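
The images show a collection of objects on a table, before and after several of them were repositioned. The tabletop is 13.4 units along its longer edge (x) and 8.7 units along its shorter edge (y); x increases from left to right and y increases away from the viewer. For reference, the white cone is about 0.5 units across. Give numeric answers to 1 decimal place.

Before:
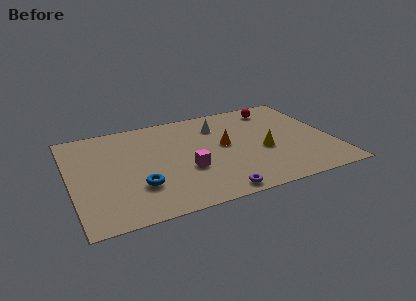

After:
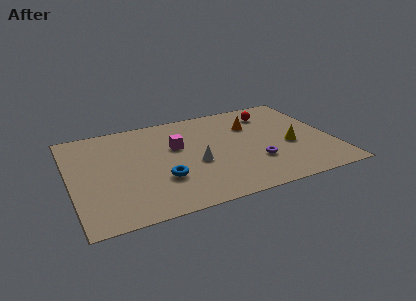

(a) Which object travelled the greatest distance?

the white cone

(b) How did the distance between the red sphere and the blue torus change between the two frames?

-1.6

Before: roughly 8.9 units apart; after: 7.3. That's 1.6 units closer together.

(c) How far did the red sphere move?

0.5

The red sphere moved from about (10.9, 7.3) to (10.6, 6.9), a distance of √(0.3² + 0.4²) ≈ 0.5.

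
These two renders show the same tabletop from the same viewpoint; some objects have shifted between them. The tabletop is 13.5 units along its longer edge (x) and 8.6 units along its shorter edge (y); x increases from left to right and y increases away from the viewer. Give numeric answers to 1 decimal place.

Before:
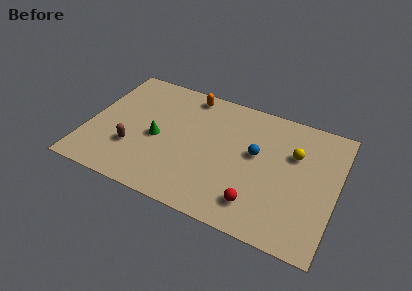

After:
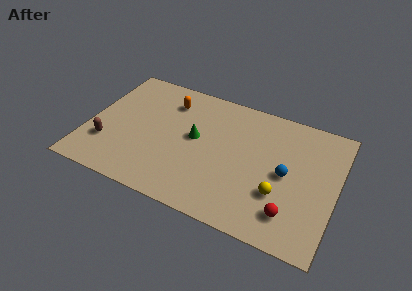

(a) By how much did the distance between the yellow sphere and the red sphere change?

-3.1

The distance was about 4.3 in the first image and 1.2 in the second, so they moved 3.1 units closer together.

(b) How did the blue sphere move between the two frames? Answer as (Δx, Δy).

(1.7, -0.7)

The blue sphere was at about (9.1, 4.9) and moved to about (10.8, 4.2).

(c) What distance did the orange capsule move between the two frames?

1.3

The orange capsule was near (5.1, 7.6) before and (4.1, 6.7) after, so it travelled √(1.0² + 0.9²) ≈ 1.3 units.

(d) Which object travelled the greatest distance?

the yellow sphere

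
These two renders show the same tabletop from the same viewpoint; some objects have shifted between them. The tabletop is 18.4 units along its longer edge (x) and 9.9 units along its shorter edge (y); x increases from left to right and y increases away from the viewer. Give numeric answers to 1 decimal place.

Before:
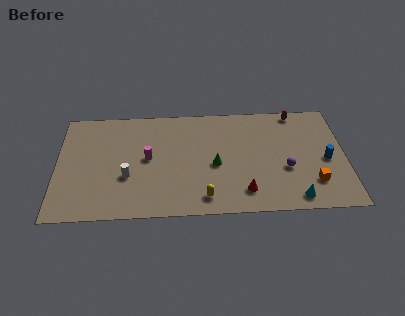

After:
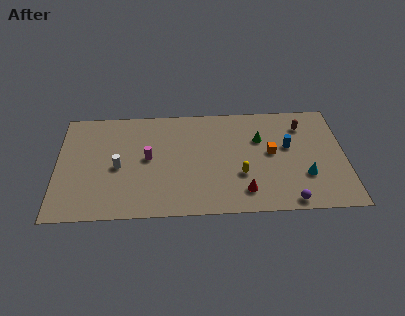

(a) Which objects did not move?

the magenta cylinder and the red cone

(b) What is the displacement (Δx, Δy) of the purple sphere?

(0.1, -2.9)

The purple sphere was at about (14.6, 3.8) and moved to about (14.7, 0.9).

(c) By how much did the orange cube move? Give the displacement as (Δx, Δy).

(-2.6, 2.8)

The orange cube was at about (16.3, 2.5) and moved to about (13.7, 5.3).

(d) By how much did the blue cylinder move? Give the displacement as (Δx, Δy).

(-2.4, 1.3)

The blue cylinder was at about (17.2, 4.5) and moved to about (14.8, 5.8).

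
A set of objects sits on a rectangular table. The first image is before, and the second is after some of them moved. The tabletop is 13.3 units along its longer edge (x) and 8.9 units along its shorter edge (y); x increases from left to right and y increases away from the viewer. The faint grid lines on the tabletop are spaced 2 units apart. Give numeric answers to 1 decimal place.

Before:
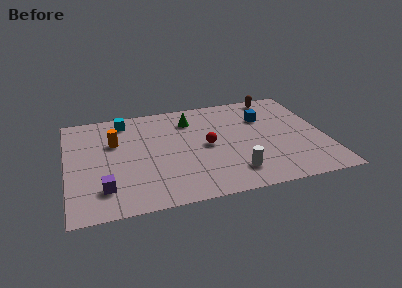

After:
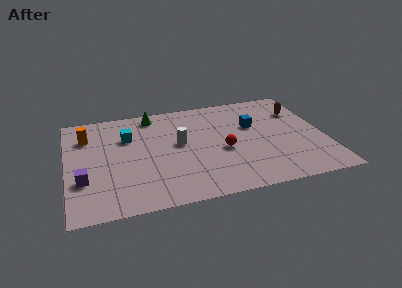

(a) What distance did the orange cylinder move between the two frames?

1.6

The orange cylinder moved from about (2.5, 5.8) to (1.1, 6.6), a distance of √(1.4² + 0.8²) ≈ 1.6.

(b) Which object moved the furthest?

the white cylinder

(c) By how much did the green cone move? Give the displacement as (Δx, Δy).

(-1.9, 0.9)

The green cone was at about (6.5, 6.9) and moved to about (4.6, 7.8).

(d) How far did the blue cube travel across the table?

0.8

The blue cube was near (10.3, 6.2) before and (9.7, 5.6) after, so it travelled √(0.6² + 0.6²) ≈ 0.8 units.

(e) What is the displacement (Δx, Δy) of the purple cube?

(-1.0, 0.9)

From the two frames, the purple cube sits at roughly (1.8, 2.0) before and (0.8, 2.9) after.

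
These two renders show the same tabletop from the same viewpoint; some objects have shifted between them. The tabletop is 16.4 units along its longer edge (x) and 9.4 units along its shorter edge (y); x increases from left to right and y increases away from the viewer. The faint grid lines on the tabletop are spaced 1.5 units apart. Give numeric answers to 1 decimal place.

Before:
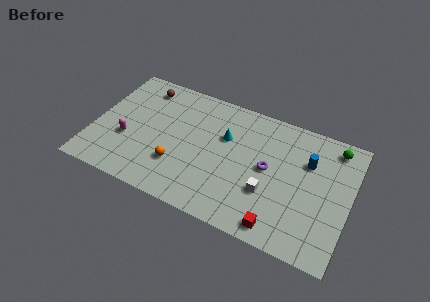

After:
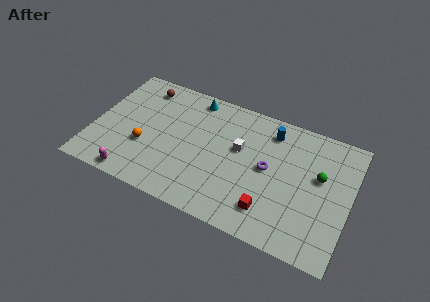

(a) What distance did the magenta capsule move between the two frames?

2.7

From (2.2, 3.5) to (3.0, 0.9), the magenta capsule covered √(0.8² + 2.6²) ≈ 2.7 units.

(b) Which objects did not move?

the brown sphere and the purple torus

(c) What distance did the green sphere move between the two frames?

2.6

From (15.1, 8.1) to (14.4, 5.6), the green sphere covered √(0.7² + 2.5²) ≈ 2.6 units.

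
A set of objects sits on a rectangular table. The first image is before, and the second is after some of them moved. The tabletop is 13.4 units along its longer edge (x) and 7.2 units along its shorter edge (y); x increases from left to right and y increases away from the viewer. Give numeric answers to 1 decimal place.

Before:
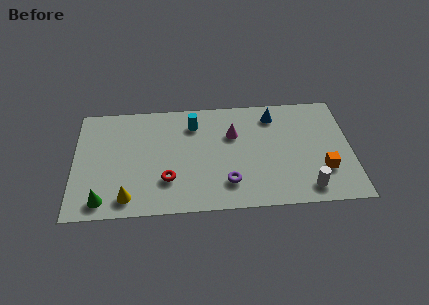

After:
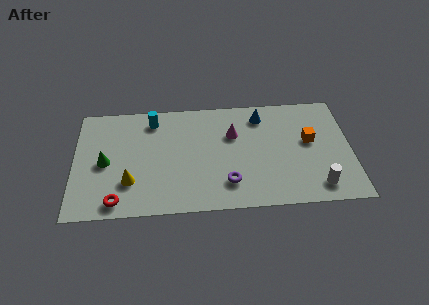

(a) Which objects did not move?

the purple torus and the magenta cone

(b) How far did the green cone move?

2.4

The green cone moved from about (1.4, 1.0) to (1.5, 3.4), a distance of √(0.1² + 2.4²) ≈ 2.4.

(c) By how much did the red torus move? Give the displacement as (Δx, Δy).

(-2.4, -1.2)

From the two frames, the red torus sits at roughly (4.5, 2.1) before and (2.1, 0.9) after.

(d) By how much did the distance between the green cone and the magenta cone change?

-1.0

Before: roughly 7.4 units apart; after: 6.4. That's 1.0 units closer together.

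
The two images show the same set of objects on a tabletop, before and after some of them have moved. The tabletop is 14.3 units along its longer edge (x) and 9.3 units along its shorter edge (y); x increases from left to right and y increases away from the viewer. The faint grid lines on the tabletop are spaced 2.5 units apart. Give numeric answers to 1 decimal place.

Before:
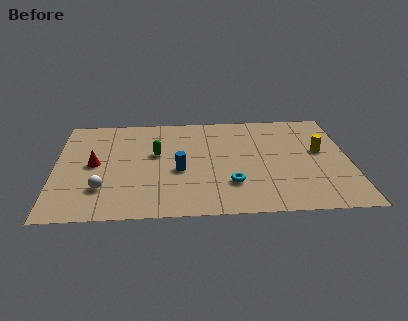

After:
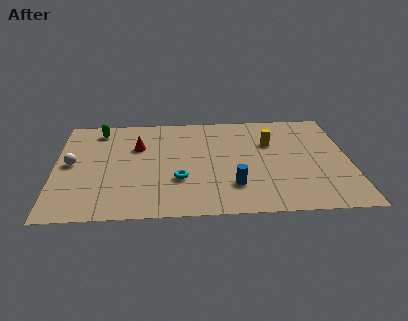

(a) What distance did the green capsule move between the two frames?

3.7

From (4.9, 5.5) to (2.1, 7.9), the green capsule covered √(2.8² + 2.4²) ≈ 3.7 units.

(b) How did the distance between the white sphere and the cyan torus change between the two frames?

-0.7

They were about 6.2 units apart before and 5.5 after — 0.7 units closer together.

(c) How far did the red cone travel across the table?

2.6

The red cone was near (1.9, 4.7) before and (4.0, 6.2) after, so it travelled √(2.1² + 1.5²) ≈ 2.6 units.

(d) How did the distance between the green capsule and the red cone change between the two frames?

-0.6

They were about 3.1 units apart before and 2.5 after — 0.6 units closer together.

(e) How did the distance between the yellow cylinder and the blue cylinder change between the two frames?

-2.8

Before: roughly 7.0 units apart; after: 4.2. That's 2.8 units closer together.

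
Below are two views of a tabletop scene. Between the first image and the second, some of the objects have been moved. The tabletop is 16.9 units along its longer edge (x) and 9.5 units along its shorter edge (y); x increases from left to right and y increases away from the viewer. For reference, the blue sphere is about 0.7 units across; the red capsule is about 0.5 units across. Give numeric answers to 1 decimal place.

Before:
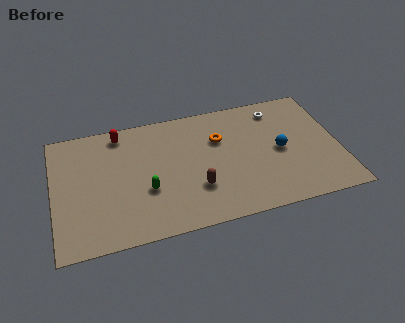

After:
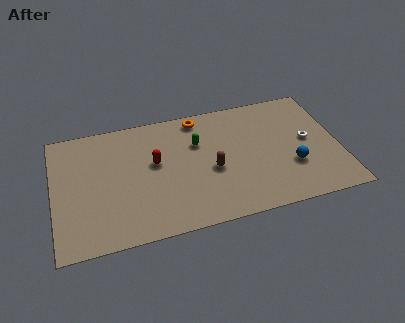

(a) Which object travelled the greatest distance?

the green capsule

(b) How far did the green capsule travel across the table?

4.3

From (5.4, 3.5) to (8.6, 6.4), the green capsule covered √(3.2² + 2.9²) ≈ 4.3 units.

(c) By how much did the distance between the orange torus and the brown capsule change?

+0.5

The distance was about 3.8 in the first image and 4.3 in the second, so they moved 0.5 units further apart.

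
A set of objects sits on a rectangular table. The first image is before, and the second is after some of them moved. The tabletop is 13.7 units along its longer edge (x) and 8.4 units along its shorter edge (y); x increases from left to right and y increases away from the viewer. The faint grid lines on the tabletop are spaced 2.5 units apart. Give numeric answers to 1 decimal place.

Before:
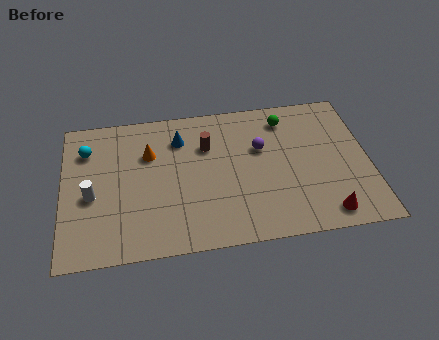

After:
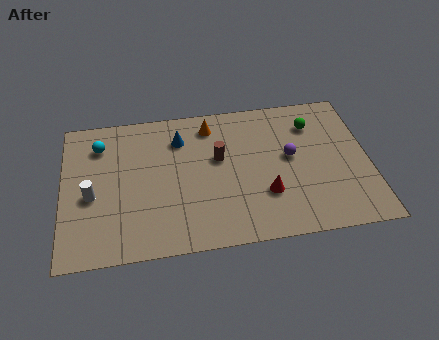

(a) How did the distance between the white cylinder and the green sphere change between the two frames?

+1.0

The distance was about 9.4 in the first image and 10.4 in the second, so they moved 1.0 units further apart.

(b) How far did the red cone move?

3.0

The red cone was near (11.6, 1.1) before and (9.0, 2.6) after, so it travelled √(2.6² + 1.5²) ≈ 3.0 units.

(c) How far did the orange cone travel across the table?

3.1

The orange cone moved from about (3.9, 5.7) to (6.7, 7.0), a distance of √(2.8² + 1.3²) ≈ 3.1.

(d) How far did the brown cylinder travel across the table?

0.9

From (6.5, 5.8) to (7.0, 5.0), the brown cylinder covered √(0.5² + 0.8²) ≈ 0.9 units.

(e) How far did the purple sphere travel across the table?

1.5

The purple sphere moved from about (8.9, 5.3) to (10.2, 4.6), a distance of √(1.3² + 0.7²) ≈ 1.5.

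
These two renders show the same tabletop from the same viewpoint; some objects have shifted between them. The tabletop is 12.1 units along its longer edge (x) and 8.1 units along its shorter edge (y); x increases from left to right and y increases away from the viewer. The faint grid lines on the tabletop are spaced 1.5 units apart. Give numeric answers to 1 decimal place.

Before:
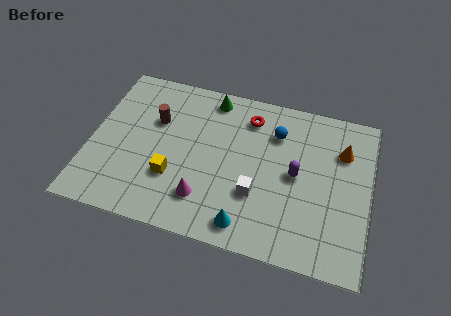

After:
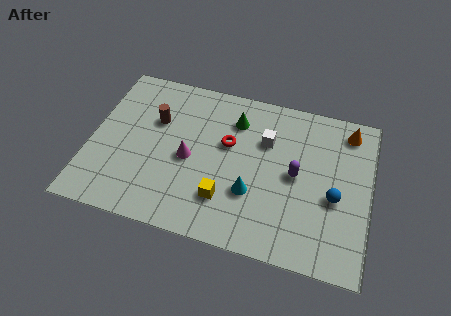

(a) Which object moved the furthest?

the blue sphere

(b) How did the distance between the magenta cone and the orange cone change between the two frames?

+0.5

Before: roughly 6.9 units apart; after: 7.4. That's 0.5 units further apart.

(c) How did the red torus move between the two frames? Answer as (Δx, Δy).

(-0.8, -1.6)

The red torus started near (6.7, 6.5) and ended near (5.9, 4.9).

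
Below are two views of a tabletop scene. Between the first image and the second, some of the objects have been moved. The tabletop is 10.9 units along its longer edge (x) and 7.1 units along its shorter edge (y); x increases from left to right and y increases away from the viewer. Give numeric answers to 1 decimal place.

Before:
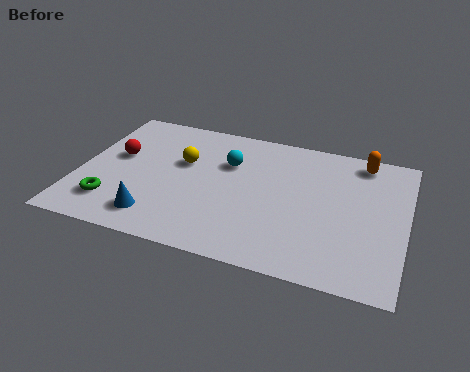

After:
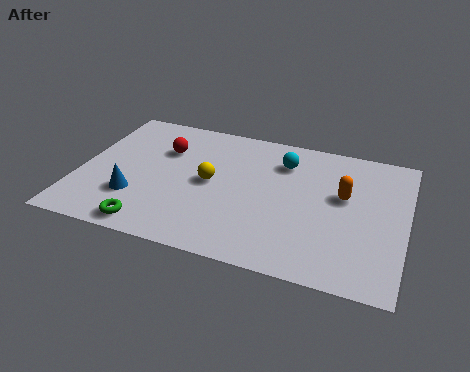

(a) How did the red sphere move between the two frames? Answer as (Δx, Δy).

(1.5, 0.8)

From the two frames, the red sphere sits at roughly (1.2, 4.1) before and (2.7, 4.9) after.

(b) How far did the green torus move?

1.6

The green torus moved from about (1.3, 1.6) to (2.7, 0.8), a distance of √(1.4² + 0.8²) ≈ 1.6.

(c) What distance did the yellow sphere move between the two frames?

1.3

The yellow sphere moved from about (3.4, 4.4) to (4.4, 3.6), a distance of √(1.0² + 0.8²) ≈ 1.3.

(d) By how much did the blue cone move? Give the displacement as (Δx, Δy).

(-0.8, 0.8)

The blue cone started near (2.8, 1.3) and ended near (2.0, 2.1).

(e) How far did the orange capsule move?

2.1

From (9.3, 6.2) to (8.8, 4.2), the orange capsule covered √(0.5² + 2.0²) ≈ 2.1 units.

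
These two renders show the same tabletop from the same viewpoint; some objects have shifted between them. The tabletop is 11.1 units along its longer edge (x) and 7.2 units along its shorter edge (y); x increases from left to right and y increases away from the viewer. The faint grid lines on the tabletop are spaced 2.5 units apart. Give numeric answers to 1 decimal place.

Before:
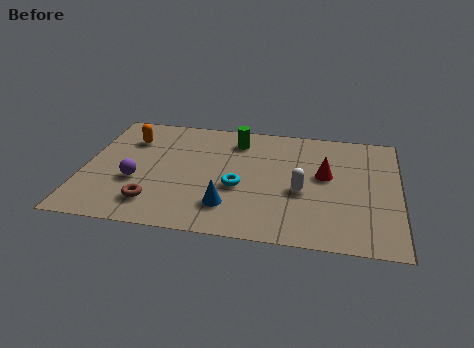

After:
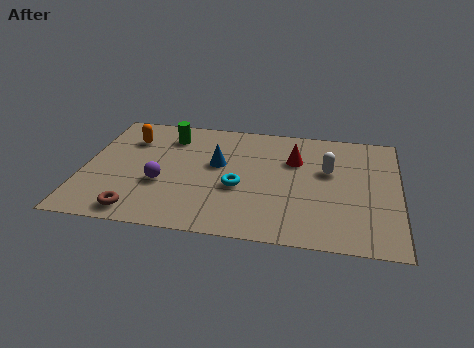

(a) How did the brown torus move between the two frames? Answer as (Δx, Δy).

(-0.5, -0.6)

The brown torus started near (2.6, 1.5) and ended near (2.1, 0.9).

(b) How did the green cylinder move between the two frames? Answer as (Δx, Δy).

(-2.4, -0.1)

From the two frames, the green cylinder sits at roughly (5.3, 5.8) before and (2.9, 5.7) after.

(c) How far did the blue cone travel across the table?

2.5

The blue cone moved from about (5.2, 1.7) to (4.7, 4.2), a distance of √(0.5² + 2.5²) ≈ 2.5.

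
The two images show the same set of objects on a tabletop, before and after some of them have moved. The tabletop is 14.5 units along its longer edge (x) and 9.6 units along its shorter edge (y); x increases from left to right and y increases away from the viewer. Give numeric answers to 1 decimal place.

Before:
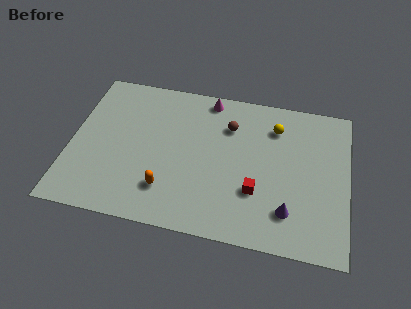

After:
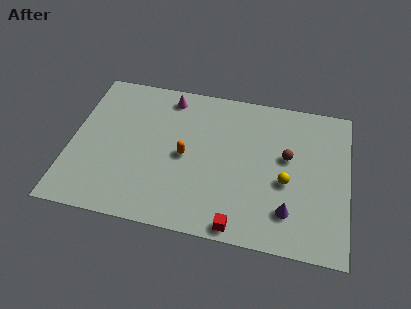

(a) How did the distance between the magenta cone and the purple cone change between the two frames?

+1.2

Before: roughly 7.8 units apart; after: 9.0. That's 1.2 units further apart.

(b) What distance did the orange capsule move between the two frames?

2.4

The orange capsule was near (5.2, 2.3) before and (6.0, 4.6) after, so it travelled √(0.8² + 2.3²) ≈ 2.4 units.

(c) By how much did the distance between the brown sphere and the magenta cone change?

+4.9

The distance was about 2.0 in the first image and 6.9 in the second, so they moved 4.9 units further apart.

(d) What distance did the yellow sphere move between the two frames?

3.5

From (10.6, 7.4) to (11.3, 4.0), the yellow sphere covered √(0.7² + 3.4²) ≈ 3.5 units.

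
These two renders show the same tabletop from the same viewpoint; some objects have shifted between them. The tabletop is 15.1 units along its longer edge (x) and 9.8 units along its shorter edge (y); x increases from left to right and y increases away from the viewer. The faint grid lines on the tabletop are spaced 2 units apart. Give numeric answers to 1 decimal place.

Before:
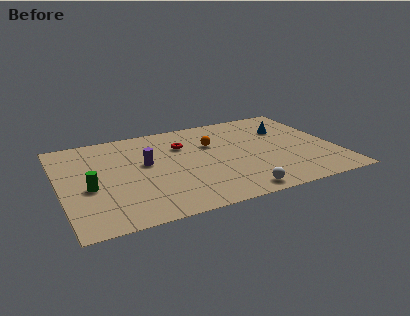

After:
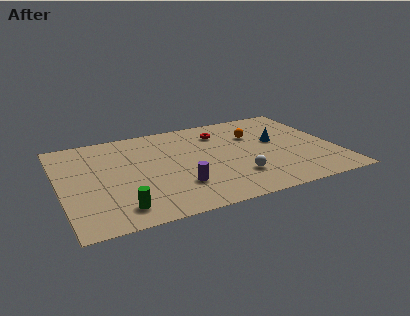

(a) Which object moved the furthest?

the purple cylinder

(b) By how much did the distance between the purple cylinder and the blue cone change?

-1.6

They were about 8.1 units apart before and 6.5 after — 1.6 units closer together.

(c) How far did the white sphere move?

1.6

The white sphere moved from about (9.2, 1.0) to (9.4, 2.6), a distance of √(0.2² + 1.6²) ≈ 1.6.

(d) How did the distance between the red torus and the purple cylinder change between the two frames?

+3.1

Before: roughly 2.6 units apart; after: 5.7. That's 3.1 units further apart.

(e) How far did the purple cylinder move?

3.3

The purple cylinder moved from about (4.7, 5.6) to (6.2, 2.7), a distance of √(1.5² + 2.9²) ≈ 3.3.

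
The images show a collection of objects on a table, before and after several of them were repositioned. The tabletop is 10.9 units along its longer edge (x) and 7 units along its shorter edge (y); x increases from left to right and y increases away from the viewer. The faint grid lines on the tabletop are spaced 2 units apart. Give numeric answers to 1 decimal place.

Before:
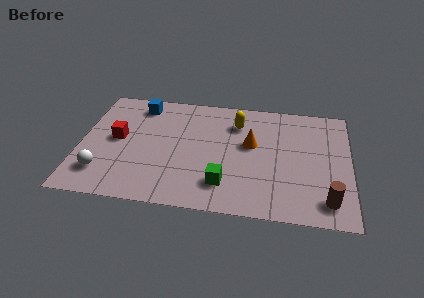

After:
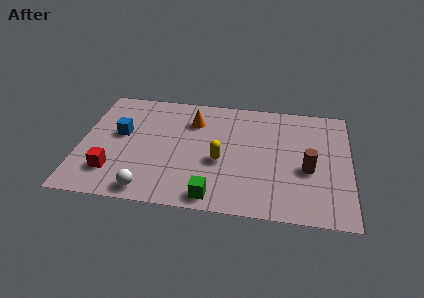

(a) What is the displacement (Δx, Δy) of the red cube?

(-0.1, -2.0)

The red cube started near (1.5, 3.7) and ended near (1.4, 1.7).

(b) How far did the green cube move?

0.9

The green cube moved from about (5.9, 1.6) to (5.5, 0.8), a distance of √(0.4² + 0.8²) ≈ 0.9.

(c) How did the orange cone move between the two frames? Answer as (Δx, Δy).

(-2.4, 1.1)

From the two frames, the orange cone sits at roughly (6.9, 4.1) before and (4.5, 5.2) after.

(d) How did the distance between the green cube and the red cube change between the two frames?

-0.7

Before: roughly 4.9 units apart; after: 4.2. That's 0.7 units closer together.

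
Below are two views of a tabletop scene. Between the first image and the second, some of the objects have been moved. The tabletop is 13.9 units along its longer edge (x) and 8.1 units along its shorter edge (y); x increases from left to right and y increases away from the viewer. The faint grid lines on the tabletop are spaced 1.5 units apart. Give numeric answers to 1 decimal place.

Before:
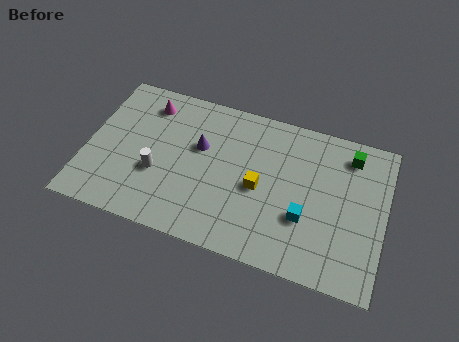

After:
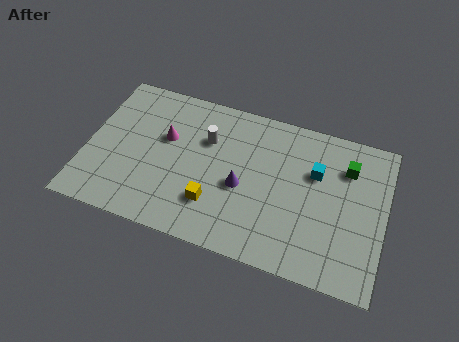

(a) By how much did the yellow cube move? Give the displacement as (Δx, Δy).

(-2.0, -1.5)

The yellow cube started near (8.1, 3.7) and ended near (6.1, 2.2).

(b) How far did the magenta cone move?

1.9

From (2.6, 6.6) to (3.6, 5.0), the magenta cone covered √(1.0² + 1.6²) ≈ 1.9 units.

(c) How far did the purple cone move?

2.6

From (5.2, 5.0) to (7.3, 3.5), the purple cone covered √(2.1² + 1.5²) ≈ 2.6 units.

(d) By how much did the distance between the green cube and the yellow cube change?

+2.0

Before: roughly 5.0 units apart; after: 7.0. That's 2.0 units further apart.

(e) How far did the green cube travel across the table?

0.7

The green cube was near (12.1, 6.7) before and (12.0, 6.0) after, so it travelled √(0.1² + 0.7²) ≈ 0.7 units.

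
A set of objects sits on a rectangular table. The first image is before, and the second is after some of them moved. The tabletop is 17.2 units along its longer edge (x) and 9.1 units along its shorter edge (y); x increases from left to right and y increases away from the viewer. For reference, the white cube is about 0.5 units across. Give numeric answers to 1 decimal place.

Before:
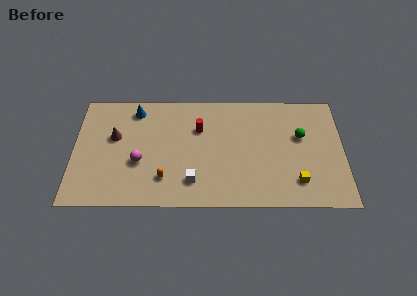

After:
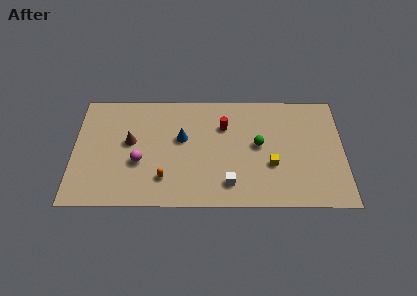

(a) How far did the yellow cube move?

2.1

The yellow cube moved from about (14.2, 2.0) to (12.6, 3.3), a distance of √(1.6² + 1.3²) ≈ 2.1.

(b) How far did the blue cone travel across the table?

3.8

From (3.9, 7.7) to (6.9, 5.4), the blue cone covered √(3.0² + 2.3²) ≈ 3.8 units.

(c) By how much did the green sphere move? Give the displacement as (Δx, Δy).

(-2.7, -0.7)

The green sphere started near (14.5, 5.6) and ended near (11.8, 4.9).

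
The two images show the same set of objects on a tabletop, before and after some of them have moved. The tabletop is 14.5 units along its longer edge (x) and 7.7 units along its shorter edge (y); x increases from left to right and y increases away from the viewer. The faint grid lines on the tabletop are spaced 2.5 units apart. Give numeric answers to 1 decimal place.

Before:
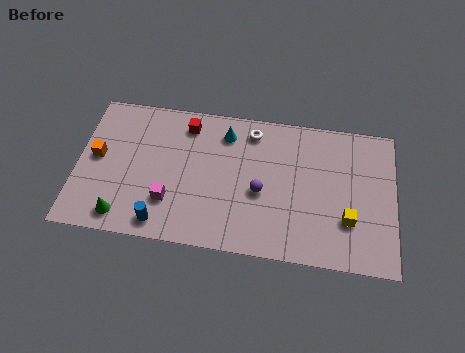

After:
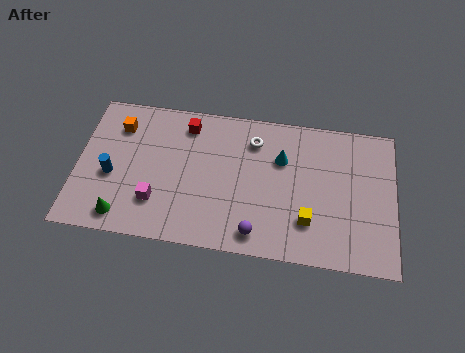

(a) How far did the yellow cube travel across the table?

1.8

From (12.4, 2.4) to (10.6, 2.1), the yellow cube covered √(1.8² + 0.3²) ≈ 1.8 units.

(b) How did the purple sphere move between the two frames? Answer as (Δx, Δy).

(-0.1, -2.2)

The purple sphere was at about (8.4, 3.3) and moved to about (8.3, 1.1).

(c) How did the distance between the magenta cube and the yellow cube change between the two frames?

-1.2

They were about 8.1 units apart before and 6.9 after — 1.2 units closer together.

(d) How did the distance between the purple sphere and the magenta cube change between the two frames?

+0.5

The distance was about 4.2 in the first image and 4.7 in the second, so they moved 0.5 units further apart.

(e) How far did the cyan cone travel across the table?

2.8

The cyan cone moved from about (6.7, 6.2) to (9.3, 5.2), a distance of √(2.6² + 1.0²) ≈ 2.8.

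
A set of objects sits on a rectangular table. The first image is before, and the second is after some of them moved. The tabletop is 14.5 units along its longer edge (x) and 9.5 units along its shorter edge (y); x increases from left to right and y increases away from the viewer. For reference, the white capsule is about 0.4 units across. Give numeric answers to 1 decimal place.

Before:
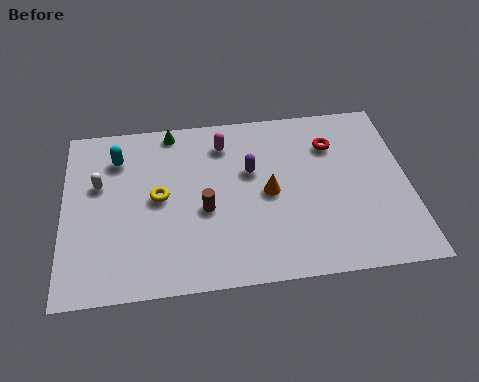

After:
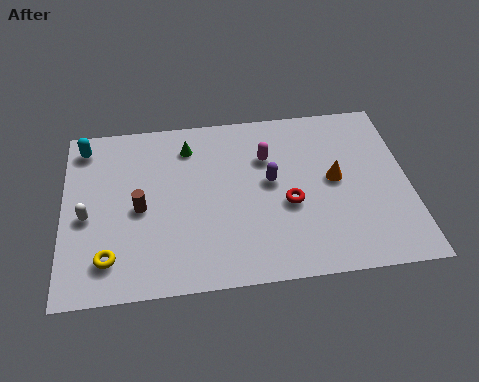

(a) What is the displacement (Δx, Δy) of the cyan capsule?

(-1.4, 0.8)

From the two frames, the cyan capsule sits at roughly (2.3, 7.3) before and (0.9, 8.1) after.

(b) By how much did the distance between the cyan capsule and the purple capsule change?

+2.5

They were about 5.8 units apart before and 8.3 after — 2.5 units further apart.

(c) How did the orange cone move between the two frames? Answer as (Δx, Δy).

(2.8, 0.4)

From the two frames, the orange cone sits at roughly (8.6, 4.6) before and (11.4, 5.0) after.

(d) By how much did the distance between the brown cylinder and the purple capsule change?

+2.8

They were about 2.8 units apart before and 5.6 after — 2.8 units further apart.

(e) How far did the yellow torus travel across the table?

3.7

The yellow torus was near (4.0, 4.9) before and (1.9, 1.9) after, so it travelled √(2.1² + 3.0²) ≈ 3.7 units.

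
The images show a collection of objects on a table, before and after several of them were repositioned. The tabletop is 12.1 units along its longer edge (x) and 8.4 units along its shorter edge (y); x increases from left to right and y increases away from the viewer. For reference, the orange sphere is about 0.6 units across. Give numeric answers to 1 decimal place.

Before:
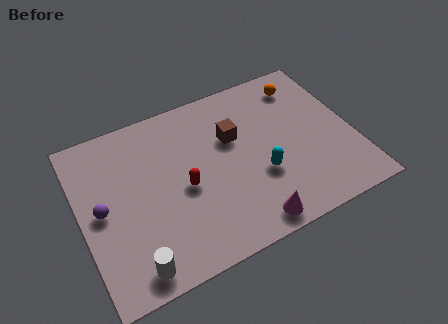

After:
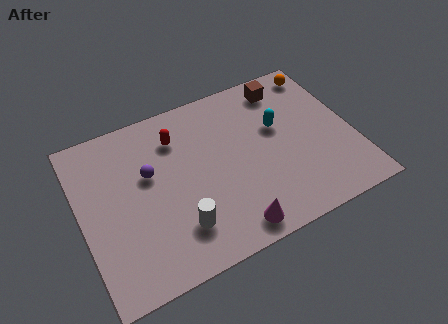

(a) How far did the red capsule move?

2.6

The red capsule moved from about (4.5, 3.8) to (4.5, 6.4), a distance of √(0.0² + 2.6²) ≈ 2.6.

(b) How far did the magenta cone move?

0.8

The magenta cone moved from about (7.0, 0.9) to (6.2, 1.0), a distance of √(0.8² + 0.1²) ≈ 0.8.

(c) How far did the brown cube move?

3.1

The brown cube was near (6.9, 5.4) before and (9.5, 7.1) after, so it travelled √(2.6² + 1.7²) ≈ 3.1 units.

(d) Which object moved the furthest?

the brown cube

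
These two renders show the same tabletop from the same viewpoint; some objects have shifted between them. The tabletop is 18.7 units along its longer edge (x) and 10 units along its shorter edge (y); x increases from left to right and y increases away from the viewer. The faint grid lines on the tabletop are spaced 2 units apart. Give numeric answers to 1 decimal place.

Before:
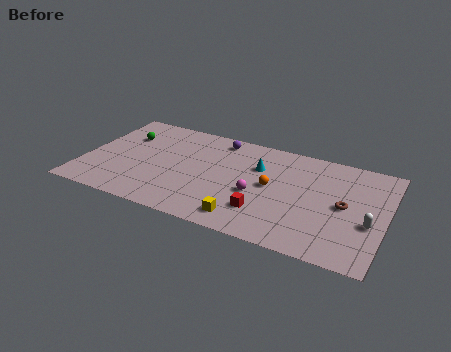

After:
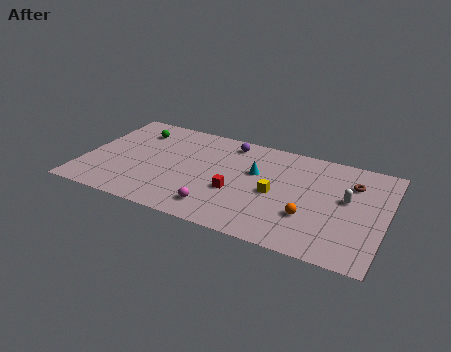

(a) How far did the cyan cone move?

0.6

From (10.7, 6.8) to (10.6, 6.2), the cyan cone covered √(0.1² + 0.6²) ≈ 0.6 units.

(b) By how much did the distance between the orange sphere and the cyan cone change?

+2.8

They were about 1.9 units apart before and 4.7 after — 2.8 units further apart.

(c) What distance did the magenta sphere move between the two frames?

3.2

From (10.9, 4.1) to (8.7, 1.8), the magenta sphere covered √(2.2² + 2.3²) ≈ 3.2 units.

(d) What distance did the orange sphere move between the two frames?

3.2

The orange sphere was near (11.7, 5.2) before and (14.2, 3.2) after, so it travelled √(2.5² + 2.0²) ≈ 3.2 units.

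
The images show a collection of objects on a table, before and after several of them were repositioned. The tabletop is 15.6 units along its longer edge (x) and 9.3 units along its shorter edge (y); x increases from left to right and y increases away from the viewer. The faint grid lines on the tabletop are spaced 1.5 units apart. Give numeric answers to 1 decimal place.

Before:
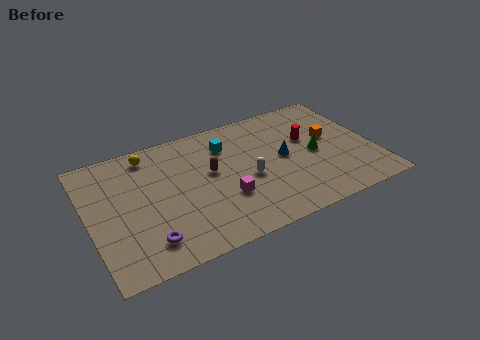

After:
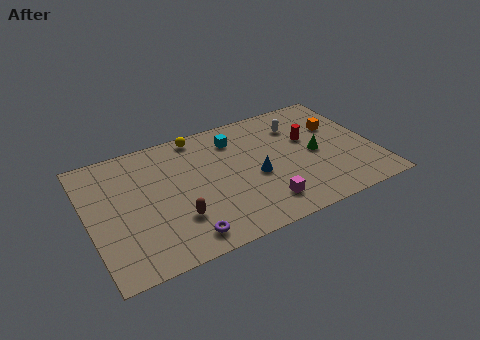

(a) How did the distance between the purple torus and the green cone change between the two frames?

-1.6

Before: roughly 9.9 units apart; after: 8.3. That's 1.6 units closer together.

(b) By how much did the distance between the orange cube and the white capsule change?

-2.7

The distance was about 5.0 in the first image and 2.3 in the second, so they moved 2.7 units closer together.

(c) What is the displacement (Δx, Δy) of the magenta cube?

(1.9, -1.3)

The magenta cube started near (7.2, 3.1) and ended near (9.1, 1.8).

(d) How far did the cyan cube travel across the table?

0.6

The cyan cube moved from about (7.8, 7.0) to (8.3, 7.3), a distance of √(0.5² + 0.3²) ≈ 0.6.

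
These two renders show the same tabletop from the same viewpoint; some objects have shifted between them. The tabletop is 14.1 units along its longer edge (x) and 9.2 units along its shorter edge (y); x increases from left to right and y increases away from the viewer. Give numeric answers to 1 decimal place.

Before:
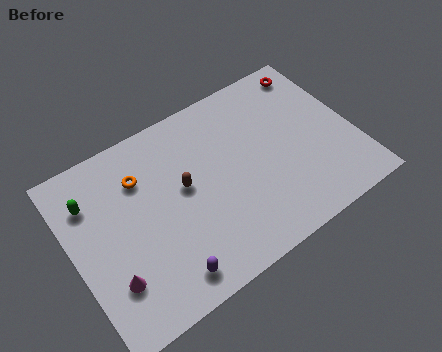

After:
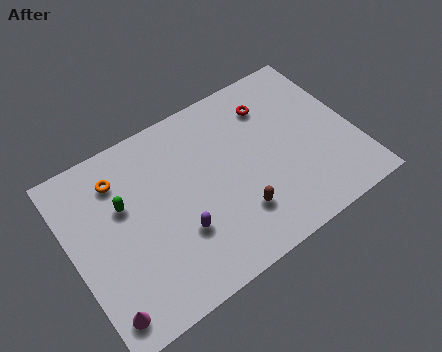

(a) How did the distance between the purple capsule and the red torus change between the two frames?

-4.3

Before: roughly 11.1 units apart; after: 6.8. That's 4.3 units closer together.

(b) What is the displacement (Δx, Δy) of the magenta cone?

(-0.6, -1.2)

The magenta cone started near (1.5, 2.5) and ended near (0.9, 1.3).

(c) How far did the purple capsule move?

2.0

From (4.0, 1.3) to (5.0, 3.0), the purple capsule covered √(1.0² + 1.7²) ≈ 2.0 units.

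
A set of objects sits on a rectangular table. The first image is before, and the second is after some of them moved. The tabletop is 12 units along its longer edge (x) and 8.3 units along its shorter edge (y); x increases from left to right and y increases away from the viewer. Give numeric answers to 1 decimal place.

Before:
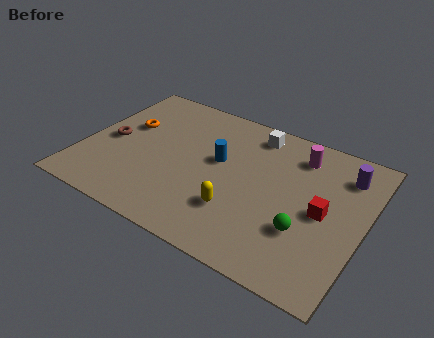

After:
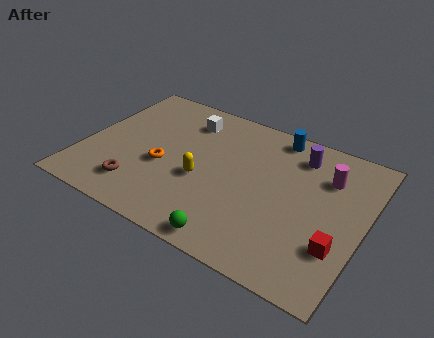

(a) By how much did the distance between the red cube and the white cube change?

+3.6

They were about 4.6 units apart before and 8.2 after — 3.6 units further apart.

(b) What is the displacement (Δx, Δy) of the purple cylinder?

(-2.0, 0.2)

The purple cylinder started near (10.9, 6.5) and ended near (8.9, 6.7).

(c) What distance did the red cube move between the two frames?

1.7

From (10.3, 4.0) to (11.1, 2.5), the red cube covered √(0.8² + 1.5²) ≈ 1.7 units.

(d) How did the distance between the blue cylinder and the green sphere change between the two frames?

+2.1

The distance was about 4.5 in the first image and 6.6 in the second, so they moved 2.1 units further apart.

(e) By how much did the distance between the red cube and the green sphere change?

+3.0

Before: roughly 1.4 units apart; after: 4.4. That's 3.0 units further apart.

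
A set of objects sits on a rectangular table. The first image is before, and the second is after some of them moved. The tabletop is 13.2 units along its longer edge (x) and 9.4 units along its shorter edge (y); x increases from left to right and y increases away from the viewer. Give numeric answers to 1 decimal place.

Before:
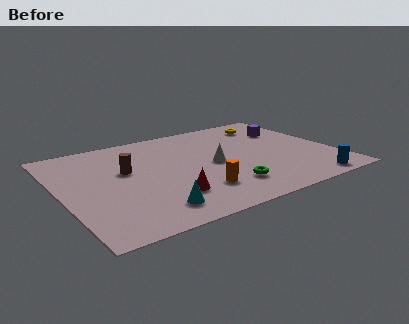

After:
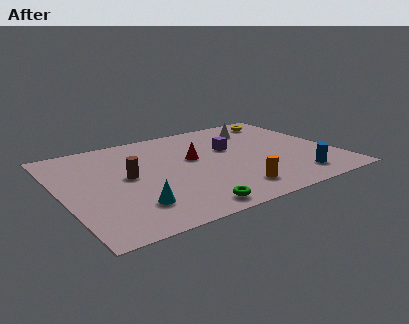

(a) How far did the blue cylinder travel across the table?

0.9

The blue cylinder was near (11.4, 0.9) before and (10.8, 1.6) after, so it travelled √(0.6² + 0.7²) ≈ 0.9 units.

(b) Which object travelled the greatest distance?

the white cone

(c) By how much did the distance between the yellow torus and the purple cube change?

+2.5

Before: roughly 1.3 units apart; after: 3.8. That's 2.5 units further apart.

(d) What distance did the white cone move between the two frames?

4.0

The white cone moved from about (7.3, 4.5) to (10.1, 7.4), a distance of √(2.8² + 2.9²) ≈ 4.0.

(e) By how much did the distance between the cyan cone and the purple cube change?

-2.7

Before: roughly 9.2 units apart; after: 6.5. That's 2.7 units closer together.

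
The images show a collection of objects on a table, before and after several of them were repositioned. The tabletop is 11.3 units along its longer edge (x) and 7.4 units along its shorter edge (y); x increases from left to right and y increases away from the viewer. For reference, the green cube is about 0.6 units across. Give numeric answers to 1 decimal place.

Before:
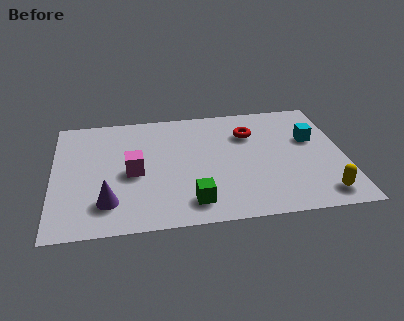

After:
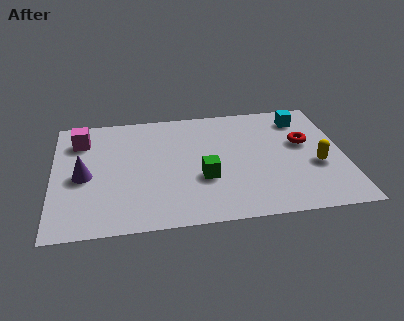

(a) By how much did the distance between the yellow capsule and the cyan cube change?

-0.4

Before: roughly 3.5 units apart; after: 3.1. That's 0.4 units closer together.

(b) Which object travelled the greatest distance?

the magenta cube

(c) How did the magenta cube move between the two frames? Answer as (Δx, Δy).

(-2.0, 2.3)

From the two frames, the magenta cube sits at roughly (3.1, 3.4) before and (1.1, 5.7) after.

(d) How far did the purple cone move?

1.9

From (2.1, 1.7) to (1.2, 3.4), the purple cone covered √(0.9² + 1.7²) ≈ 1.9 units.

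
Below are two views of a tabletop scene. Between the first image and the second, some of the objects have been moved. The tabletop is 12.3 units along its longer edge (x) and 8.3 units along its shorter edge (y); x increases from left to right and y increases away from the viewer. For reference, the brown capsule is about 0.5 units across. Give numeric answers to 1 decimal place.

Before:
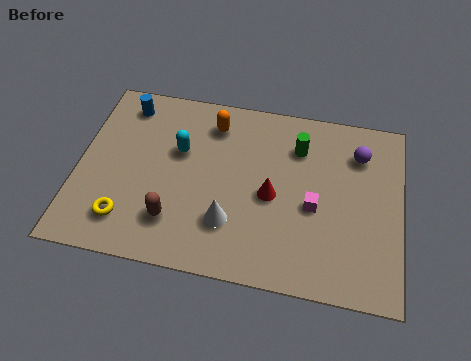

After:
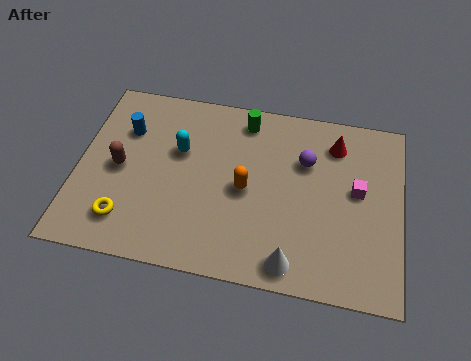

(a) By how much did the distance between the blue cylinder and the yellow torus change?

-1.2

The distance was about 5.3 in the first image and 4.1 in the second, so they moved 1.2 units closer together.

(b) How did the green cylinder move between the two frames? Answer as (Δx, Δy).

(-2.1, 0.9)

From the two frames, the green cylinder sits at roughly (8.3, 6.2) before and (6.2, 7.1) after.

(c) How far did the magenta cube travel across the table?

1.9

From (9.0, 3.6) to (10.6, 4.6), the magenta cube covered √(1.6² + 1.0²) ≈ 1.9 units.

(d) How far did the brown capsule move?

3.0

The brown capsule moved from about (3.8, 2.0) to (1.6, 4.0), a distance of √(2.2² + 2.0²) ≈ 3.0.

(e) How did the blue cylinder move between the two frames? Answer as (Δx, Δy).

(0.1, -1.2)

The blue cylinder started near (1.6, 7.0) and ended near (1.7, 5.8).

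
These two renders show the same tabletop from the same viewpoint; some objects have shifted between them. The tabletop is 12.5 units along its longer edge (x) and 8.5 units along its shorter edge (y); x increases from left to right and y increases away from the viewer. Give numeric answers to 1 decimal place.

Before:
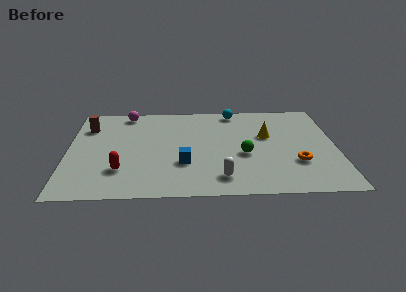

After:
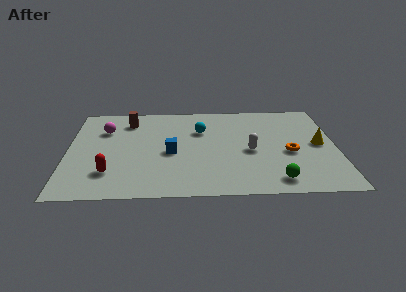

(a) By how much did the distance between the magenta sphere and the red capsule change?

-1.4

They were about 5.3 units apart before and 3.9 after — 1.4 units closer together.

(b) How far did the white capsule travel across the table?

2.7

The white capsule moved from about (7.1, 1.5) to (8.5, 3.8), a distance of √(1.4² + 2.3²) ≈ 2.7.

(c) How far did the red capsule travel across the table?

0.5

From (2.5, 2.3) to (2.0, 2.1), the red capsule covered √(0.5² + 0.2²) ≈ 0.5 units.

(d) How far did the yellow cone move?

2.6

The yellow cone was near (9.3, 5.2) before and (11.7, 4.3) after, so it travelled √(2.4² + 0.9²) ≈ 2.6 units.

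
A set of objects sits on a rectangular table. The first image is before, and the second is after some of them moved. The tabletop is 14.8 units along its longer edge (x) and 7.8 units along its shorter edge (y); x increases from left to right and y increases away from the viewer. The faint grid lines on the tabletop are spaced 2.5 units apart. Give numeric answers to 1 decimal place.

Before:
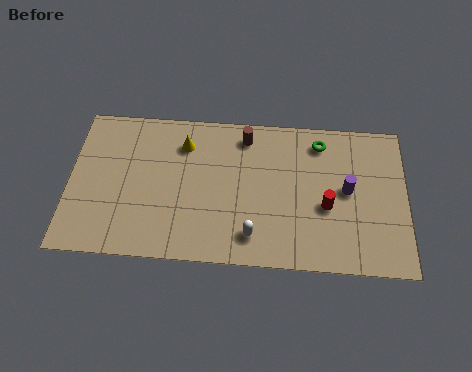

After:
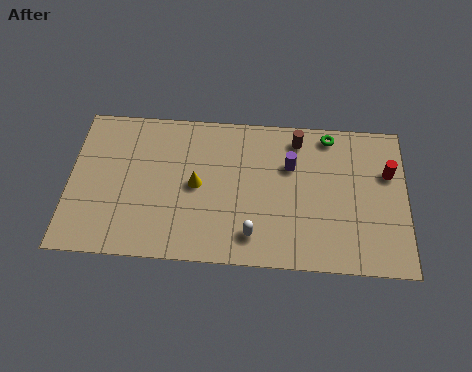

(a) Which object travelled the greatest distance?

the red cylinder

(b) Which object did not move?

the white capsule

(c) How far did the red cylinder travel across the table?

3.3

The red cylinder moved from about (11.3, 3.2) to (14.0, 5.1), a distance of √(2.7² + 1.9²) ≈ 3.3.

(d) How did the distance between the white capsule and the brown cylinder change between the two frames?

+0.3

Before: roughly 5.1 units apart; after: 5.4. That's 0.3 units further apart.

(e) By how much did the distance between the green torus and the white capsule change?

+0.5

The distance was about 5.8 in the first image and 6.3 in the second, so they moved 0.5 units further apart.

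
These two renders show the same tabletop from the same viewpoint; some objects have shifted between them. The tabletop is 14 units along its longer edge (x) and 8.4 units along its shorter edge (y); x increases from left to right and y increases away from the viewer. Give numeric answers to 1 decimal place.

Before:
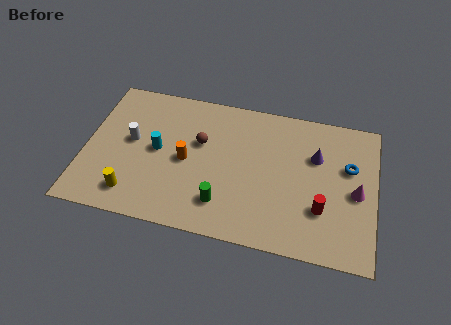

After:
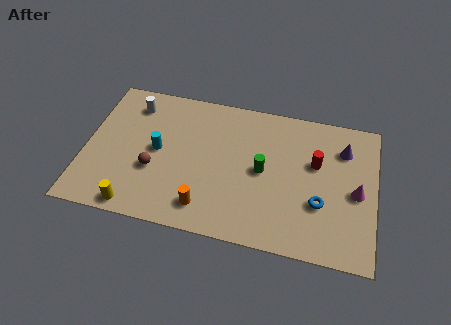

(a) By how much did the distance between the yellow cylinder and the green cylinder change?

+2.5

They were about 4.3 units apart before and 6.8 after — 2.5 units further apart.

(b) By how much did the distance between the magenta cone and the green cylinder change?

-2.1

The distance was about 6.6 in the first image and 4.5 in the second, so they moved 2.1 units closer together.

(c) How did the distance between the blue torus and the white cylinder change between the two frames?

-0.4

The distance was about 10.5 in the first image and 10.1 in the second, so they moved 0.4 units closer together.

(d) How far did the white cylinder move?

2.2

The white cylinder moved from about (2.2, 4.6) to (2.1, 6.8), a distance of √(0.1² + 2.2²) ≈ 2.2.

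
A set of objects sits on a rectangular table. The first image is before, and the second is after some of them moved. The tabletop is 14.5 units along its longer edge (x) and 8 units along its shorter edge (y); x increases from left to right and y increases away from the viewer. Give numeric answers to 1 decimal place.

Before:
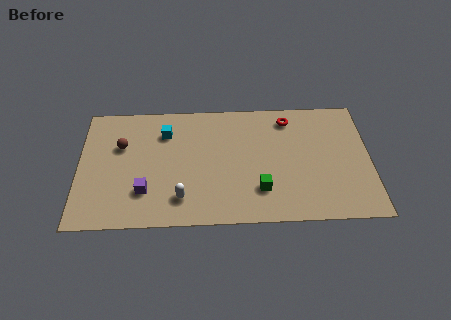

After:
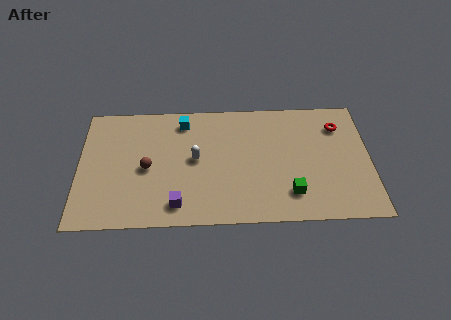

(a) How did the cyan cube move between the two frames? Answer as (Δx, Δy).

(0.9, 0.7)

The cyan cube started near (4.3, 6.0) and ended near (5.2, 6.7).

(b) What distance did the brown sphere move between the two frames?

2.0

The brown sphere moved from about (2.1, 5.2) to (3.4, 3.7), a distance of √(1.3² + 1.5²) ≈ 2.0.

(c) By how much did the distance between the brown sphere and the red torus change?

+1.4

They were about 8.5 units apart before and 9.9 after — 1.4 units further apart.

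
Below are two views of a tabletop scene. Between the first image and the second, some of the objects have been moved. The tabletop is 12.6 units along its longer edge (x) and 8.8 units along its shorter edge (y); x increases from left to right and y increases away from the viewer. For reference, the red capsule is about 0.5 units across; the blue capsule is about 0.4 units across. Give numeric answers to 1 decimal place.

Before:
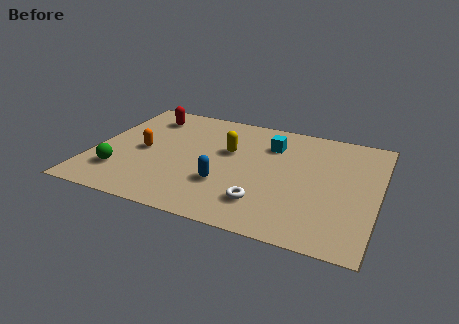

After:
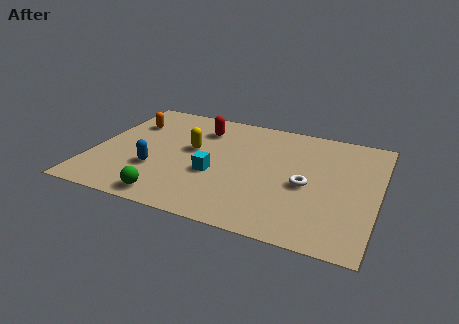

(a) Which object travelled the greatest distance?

the cyan cube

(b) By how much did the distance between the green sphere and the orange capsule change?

+3.7

They were about 2.2 units apart before and 5.9 after — 3.7 units further apart.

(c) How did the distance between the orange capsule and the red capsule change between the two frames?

+0.3

The distance was about 2.9 in the first image and 3.2 in the second, so they moved 0.3 units further apart.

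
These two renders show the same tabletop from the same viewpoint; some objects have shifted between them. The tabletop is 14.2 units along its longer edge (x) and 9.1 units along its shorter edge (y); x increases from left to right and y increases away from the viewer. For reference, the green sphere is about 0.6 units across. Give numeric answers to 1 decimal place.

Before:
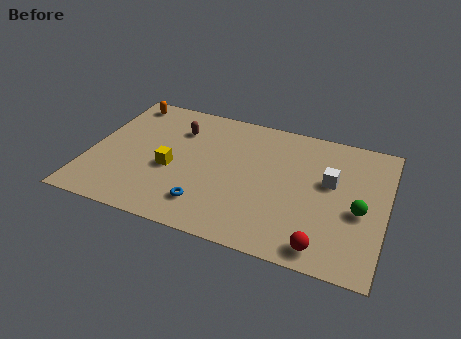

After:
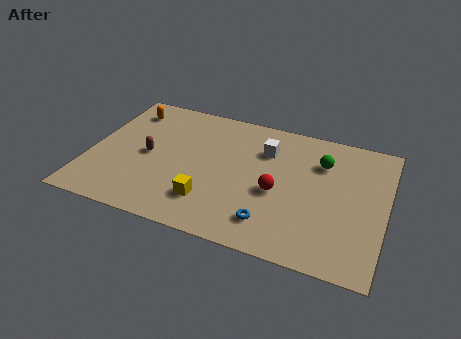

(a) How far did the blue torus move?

3.1

From (5.9, 1.9) to (9.0, 1.8), the blue torus covered √(3.1² + 0.1²) ≈ 3.1 units.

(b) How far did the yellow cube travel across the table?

2.6

From (4.0, 3.8) to (6.0, 2.2), the yellow cube covered √(2.0² + 1.6²) ≈ 2.6 units.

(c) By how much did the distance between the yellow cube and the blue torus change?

+0.3

They were about 2.7 units apart before and 3.0 after — 0.3 units further apart.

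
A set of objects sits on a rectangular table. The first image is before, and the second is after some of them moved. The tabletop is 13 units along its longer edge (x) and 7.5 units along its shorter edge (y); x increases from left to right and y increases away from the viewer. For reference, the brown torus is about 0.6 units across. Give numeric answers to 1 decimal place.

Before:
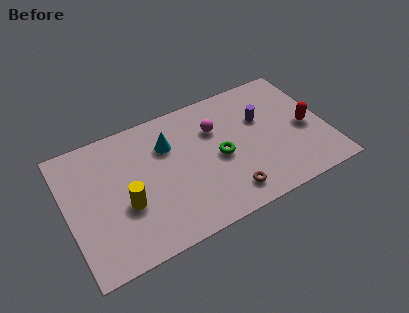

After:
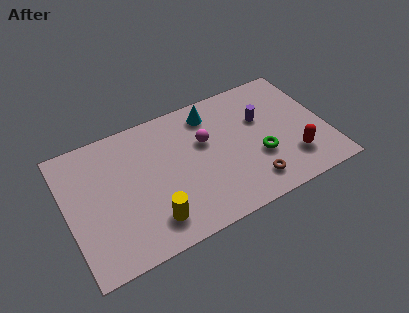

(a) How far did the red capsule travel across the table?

1.7

The red capsule moved from about (12.0, 3.4) to (11.1, 1.9), a distance of √(0.9² + 1.5²) ≈ 1.7.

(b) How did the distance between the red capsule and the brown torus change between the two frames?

-2.5

The distance was about 4.8 in the first image and 2.3 in the second, so they moved 2.5 units closer together.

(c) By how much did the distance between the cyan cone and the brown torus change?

+0.3

The distance was about 4.7 in the first image and 5.0 in the second, so they moved 0.3 units further apart.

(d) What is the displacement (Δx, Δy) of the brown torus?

(1.2, 0.1)

The brown torus was at about (7.7, 1.3) and moved to about (8.9, 1.4).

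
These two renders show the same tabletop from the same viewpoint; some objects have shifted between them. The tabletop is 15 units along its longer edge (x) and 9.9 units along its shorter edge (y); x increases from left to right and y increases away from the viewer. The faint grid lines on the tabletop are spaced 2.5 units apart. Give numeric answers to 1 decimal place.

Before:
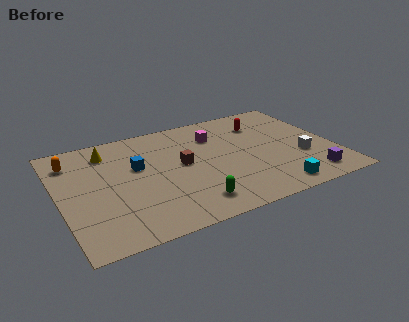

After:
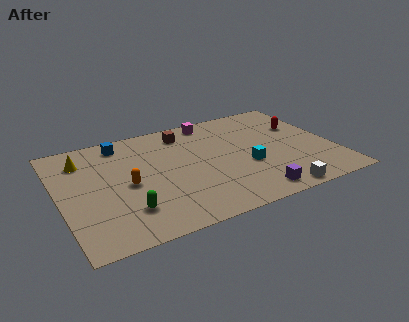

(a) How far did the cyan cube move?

2.8

From (11.2, 1.2) to (10.1, 3.8), the cyan cube covered √(1.1² + 2.6²) ≈ 2.8 units.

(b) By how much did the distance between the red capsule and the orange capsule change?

-0.4

Before: roughly 10.6 units apart; after: 10.2. That's 0.4 units closer together.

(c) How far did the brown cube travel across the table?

2.9

The brown cube moved from about (6.7, 5.3) to (7.2, 8.2), a distance of √(0.5² + 2.9²) ≈ 2.9.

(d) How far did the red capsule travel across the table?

2.3

The red capsule moved from about (11.5, 7.5) to (13.6, 6.5), a distance of √(2.1² + 1.0²) ≈ 2.3.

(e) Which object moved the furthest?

the orange capsule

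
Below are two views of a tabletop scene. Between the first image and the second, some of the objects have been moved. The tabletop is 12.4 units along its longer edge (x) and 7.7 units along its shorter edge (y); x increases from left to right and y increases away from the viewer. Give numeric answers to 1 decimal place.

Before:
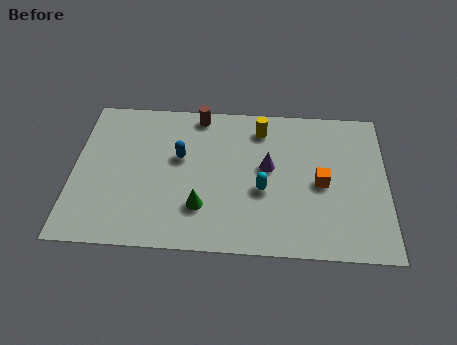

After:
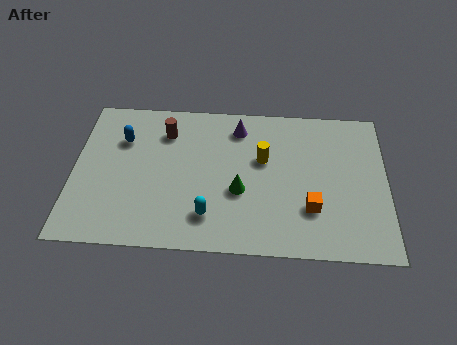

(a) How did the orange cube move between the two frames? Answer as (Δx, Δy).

(-0.4, -1.3)

The orange cube started near (9.8, 3.6) and ended near (9.4, 2.3).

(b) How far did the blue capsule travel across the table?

2.4

The blue capsule moved from about (4.2, 4.6) to (1.9, 5.4), a distance of √(2.3² + 0.8²) ≈ 2.4.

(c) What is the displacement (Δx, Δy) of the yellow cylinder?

(0.1, -1.6)

The yellow cylinder was at about (7.4, 6.3) and moved to about (7.5, 4.7).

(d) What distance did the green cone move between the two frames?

1.7

From (5.1, 2.1) to (6.6, 3.0), the green cone covered √(1.5² + 0.9²) ≈ 1.7 units.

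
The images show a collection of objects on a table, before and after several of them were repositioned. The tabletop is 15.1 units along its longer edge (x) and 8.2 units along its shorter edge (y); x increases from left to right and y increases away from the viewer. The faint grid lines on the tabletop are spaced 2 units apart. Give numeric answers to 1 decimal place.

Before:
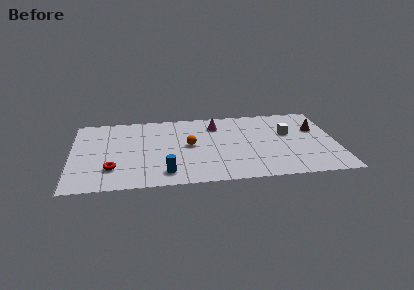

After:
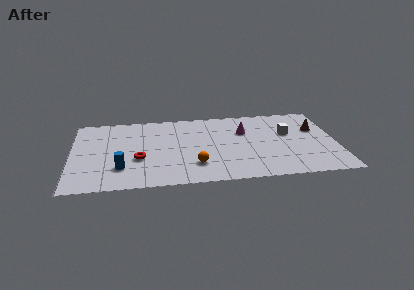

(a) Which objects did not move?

the brown cone and the white cube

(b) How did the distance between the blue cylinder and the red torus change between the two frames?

-1.8

They were about 3.1 units apart before and 1.3 after — 1.8 units closer together.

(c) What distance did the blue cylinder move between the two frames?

2.6

From (5.3, 1.4) to (2.8, 2.2), the blue cylinder covered √(2.5² + 0.8²) ≈ 2.6 units.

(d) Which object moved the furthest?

the blue cylinder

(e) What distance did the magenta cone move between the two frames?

1.8

From (8.3, 6.4) to (9.9, 5.5), the magenta cone covered √(1.6² + 0.9²) ≈ 1.8 units.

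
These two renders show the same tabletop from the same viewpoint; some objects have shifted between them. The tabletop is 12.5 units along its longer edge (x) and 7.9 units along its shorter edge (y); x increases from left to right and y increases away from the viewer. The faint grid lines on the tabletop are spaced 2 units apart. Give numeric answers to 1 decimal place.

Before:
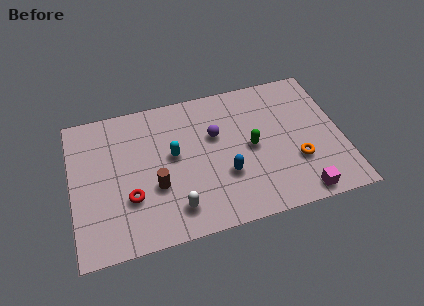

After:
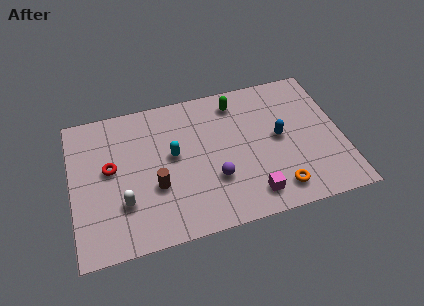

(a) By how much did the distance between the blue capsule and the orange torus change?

-0.5

They were about 3.3 units apart before and 2.8 after — 0.5 units closer together.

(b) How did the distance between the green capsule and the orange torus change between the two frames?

+3.1

They were about 2.4 units apart before and 5.5 after — 3.1 units further apart.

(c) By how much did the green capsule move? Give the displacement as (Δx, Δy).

(-0.5, 2.7)

The green capsule was at about (8.3, 3.9) and moved to about (7.8, 6.6).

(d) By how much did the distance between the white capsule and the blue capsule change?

+4.8

They were about 2.7 units apart before and 7.5 after — 4.8 units further apart.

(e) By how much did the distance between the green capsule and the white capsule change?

+2.5

They were about 4.4 units apart before and 6.9 after — 2.5 units further apart.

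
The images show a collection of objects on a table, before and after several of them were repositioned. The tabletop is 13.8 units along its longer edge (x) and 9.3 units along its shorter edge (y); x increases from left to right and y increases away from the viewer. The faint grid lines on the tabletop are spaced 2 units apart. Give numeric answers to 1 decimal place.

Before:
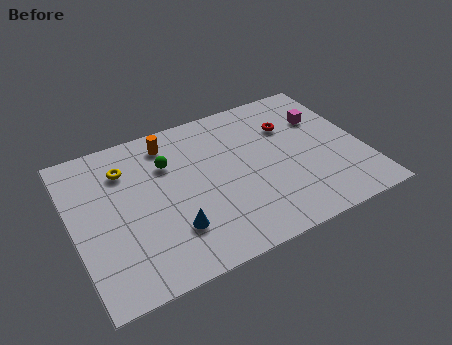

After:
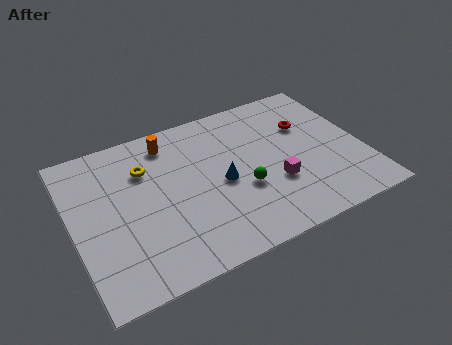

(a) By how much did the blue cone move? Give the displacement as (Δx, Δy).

(2.6, 1.8)

From the two frames, the blue cone sits at roughly (4.4, 2.5) before and (7.0, 4.3) after.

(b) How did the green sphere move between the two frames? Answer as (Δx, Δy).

(3.2, -3.0)

The green sphere started near (4.7, 6.5) and ended near (7.9, 3.5).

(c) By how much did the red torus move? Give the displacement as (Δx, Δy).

(0.8, -0.3)

From the two frames, the red torus sits at roughly (10.6, 6.5) before and (11.4, 6.2) after.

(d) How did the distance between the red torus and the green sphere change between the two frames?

-1.5

The distance was about 5.9 in the first image and 4.4 in the second, so they moved 1.5 units closer together.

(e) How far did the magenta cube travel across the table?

4.3

The magenta cube was near (12.2, 6.4) before and (9.4, 3.2) after, so it travelled √(2.8² + 3.2²) ≈ 4.3 units.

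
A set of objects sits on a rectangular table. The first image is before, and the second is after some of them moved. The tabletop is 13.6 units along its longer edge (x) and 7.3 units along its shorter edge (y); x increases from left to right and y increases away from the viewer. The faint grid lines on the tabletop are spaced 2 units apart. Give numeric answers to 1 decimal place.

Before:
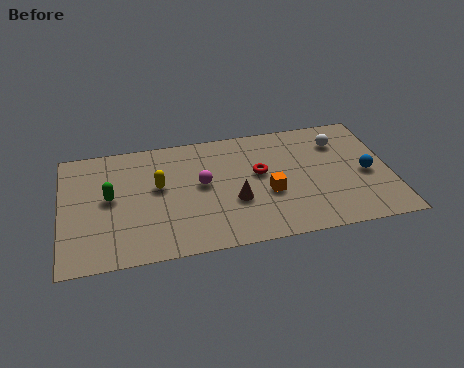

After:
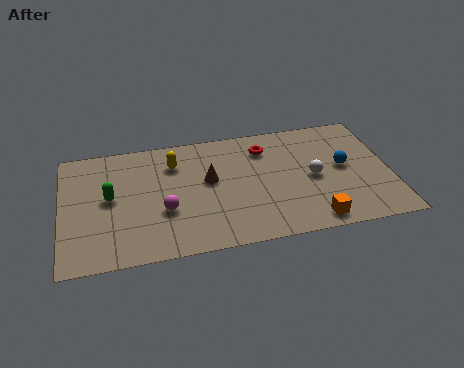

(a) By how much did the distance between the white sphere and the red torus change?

-0.7

The distance was about 3.6 in the first image and 2.9 in the second, so they moved 0.7 units closer together.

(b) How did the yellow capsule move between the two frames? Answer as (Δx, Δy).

(0.7, 1.3)

The yellow capsule was at about (4.0, 4.2) and moved to about (4.7, 5.5).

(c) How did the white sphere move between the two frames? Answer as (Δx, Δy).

(-1.2, -2.0)

The white sphere was at about (11.6, 5.5) and moved to about (10.4, 3.5).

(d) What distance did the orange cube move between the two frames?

2.6

The orange cube was near (8.5, 2.9) before and (10.2, 0.9) after, so it travelled √(1.7² + 2.0²) ≈ 2.6 units.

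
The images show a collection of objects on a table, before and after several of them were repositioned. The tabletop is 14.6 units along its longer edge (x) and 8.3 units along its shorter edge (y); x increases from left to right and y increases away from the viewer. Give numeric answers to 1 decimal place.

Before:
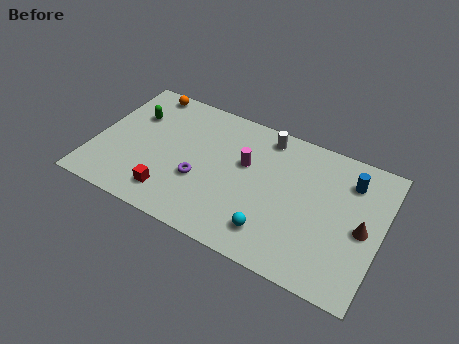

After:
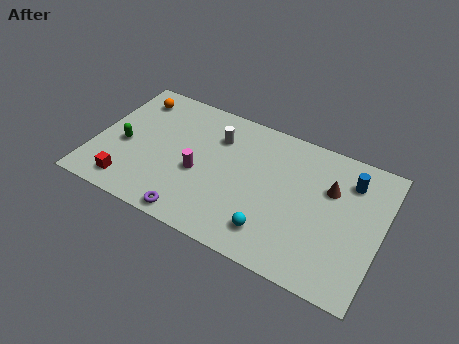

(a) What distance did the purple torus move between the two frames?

2.3

The purple torus moved from about (5.5, 3.1) to (5.5, 0.8), a distance of √(0.0² + 2.3²) ≈ 2.3.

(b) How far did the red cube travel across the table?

2.1

From (4.2, 1.6) to (2.1, 1.3), the red cube covered √(2.1² + 0.3²) ≈ 2.1 units.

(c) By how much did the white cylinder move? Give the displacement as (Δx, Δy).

(-2.4, -1.1)

From the two frames, the white cylinder sits at roughly (8.4, 7.2) before and (6.0, 6.1) after.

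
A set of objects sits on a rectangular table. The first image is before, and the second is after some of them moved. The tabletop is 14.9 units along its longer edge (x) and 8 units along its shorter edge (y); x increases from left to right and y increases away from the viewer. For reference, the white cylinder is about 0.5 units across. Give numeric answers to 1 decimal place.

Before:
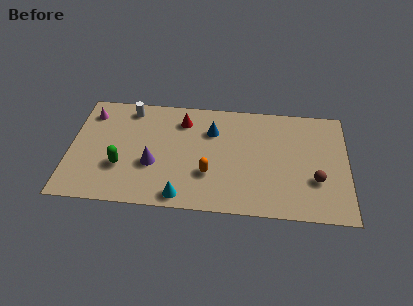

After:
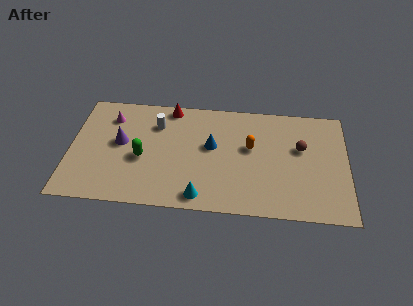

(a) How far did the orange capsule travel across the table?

3.0

The orange capsule was near (7.5, 2.6) before and (9.7, 4.7) after, so it travelled √(2.2² + 2.1²) ≈ 3.0 units.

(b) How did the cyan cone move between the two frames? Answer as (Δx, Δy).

(1.0, 0.1)

From the two frames, the cyan cone sits at roughly (6.1, 0.9) before and (7.1, 1.0) after.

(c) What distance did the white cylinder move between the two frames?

1.8

The white cylinder was near (3.1, 6.9) before and (4.6, 5.9) after, so it travelled √(1.5² + 1.0²) ≈ 1.8 units.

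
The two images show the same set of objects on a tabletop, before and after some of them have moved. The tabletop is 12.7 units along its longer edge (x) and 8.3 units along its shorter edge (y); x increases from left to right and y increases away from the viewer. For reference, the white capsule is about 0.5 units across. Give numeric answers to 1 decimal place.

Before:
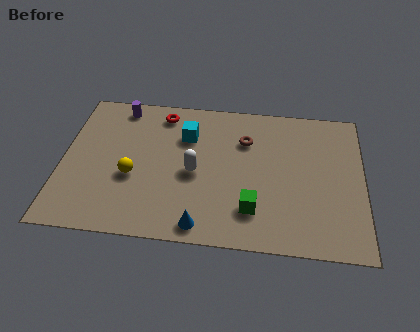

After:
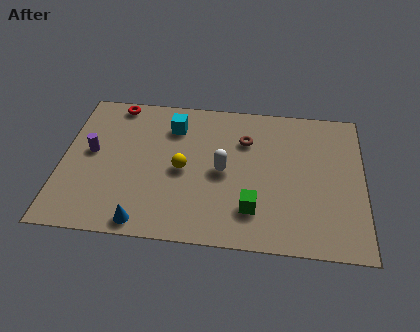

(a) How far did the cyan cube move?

0.8

The cyan cube was near (5.2, 5.9) before and (4.6, 6.4) after, so it travelled √(0.6² + 0.5²) ≈ 0.8 units.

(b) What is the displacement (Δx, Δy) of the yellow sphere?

(2.1, 0.6)

From the two frames, the yellow sphere sits at roughly (3.0, 3.3) before and (5.1, 3.9) after.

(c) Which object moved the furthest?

the purple cylinder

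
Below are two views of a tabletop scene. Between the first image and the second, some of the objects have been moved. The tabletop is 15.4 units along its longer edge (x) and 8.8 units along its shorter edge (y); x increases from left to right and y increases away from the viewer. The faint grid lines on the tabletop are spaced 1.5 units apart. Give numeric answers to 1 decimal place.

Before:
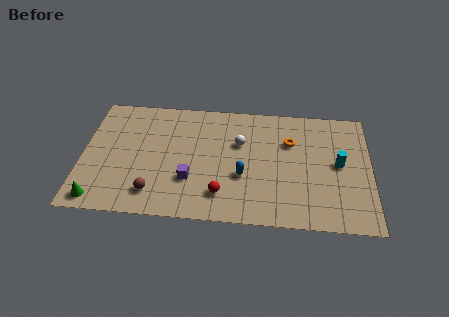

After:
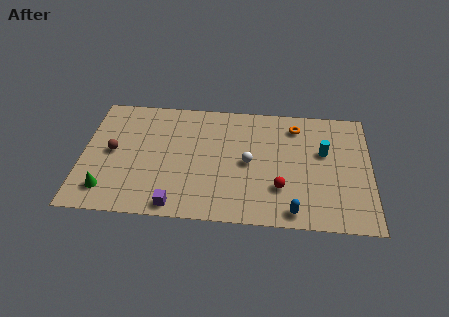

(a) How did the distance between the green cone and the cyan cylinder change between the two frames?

-1.1

The distance was about 13.2 in the first image and 12.1 in the second, so they moved 1.1 units closer together.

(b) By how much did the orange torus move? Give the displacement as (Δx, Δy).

(0.3, 1.2)

The orange torus was at about (11.1, 6.0) and moved to about (11.4, 7.2).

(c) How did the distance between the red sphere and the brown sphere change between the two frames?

+5.6

Before: roughly 3.6 units apart; after: 9.2. That's 5.6 units further apart.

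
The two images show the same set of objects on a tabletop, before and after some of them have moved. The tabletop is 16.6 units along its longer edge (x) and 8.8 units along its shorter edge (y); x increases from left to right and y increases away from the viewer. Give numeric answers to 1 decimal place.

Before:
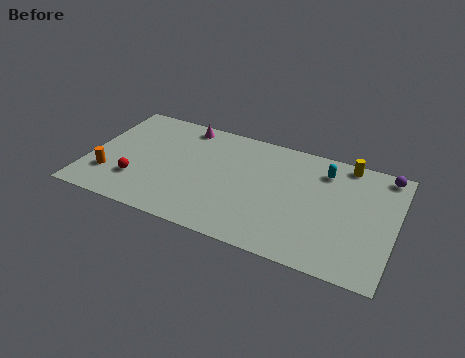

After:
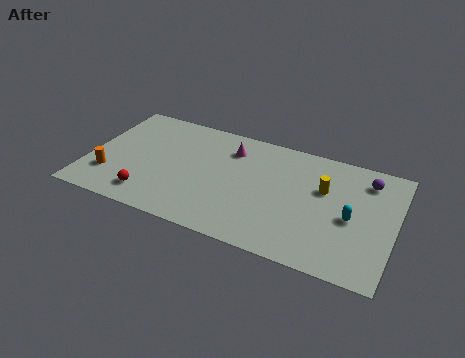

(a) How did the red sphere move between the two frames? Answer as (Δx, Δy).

(0.8, -0.9)

The red sphere was at about (2.8, 2.5) and moved to about (3.6, 1.6).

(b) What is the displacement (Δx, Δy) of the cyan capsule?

(1.7, -3.0)

The cyan capsule started near (12.6, 7.0) and ended near (14.3, 4.0).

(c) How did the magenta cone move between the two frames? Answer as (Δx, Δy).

(2.7, -1.0)

The magenta cone started near (4.8, 7.8) and ended near (7.5, 6.8).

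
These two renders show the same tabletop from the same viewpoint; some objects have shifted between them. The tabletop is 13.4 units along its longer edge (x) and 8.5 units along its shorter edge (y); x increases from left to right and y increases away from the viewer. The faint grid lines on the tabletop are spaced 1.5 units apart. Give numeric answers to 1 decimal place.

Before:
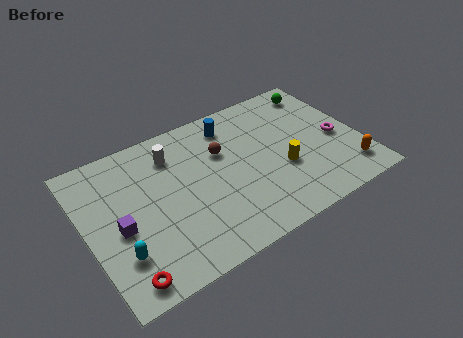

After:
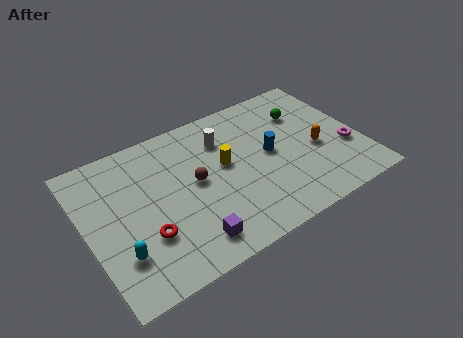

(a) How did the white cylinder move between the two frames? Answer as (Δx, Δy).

(2.5, -0.3)

The white cylinder started near (4.5, 6.6) and ended near (7.0, 6.3).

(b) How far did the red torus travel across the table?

2.1

The red torus was near (1.3, 1.0) before and (2.6, 2.7) after, so it travelled √(1.3² + 1.7²) ≈ 2.1 units.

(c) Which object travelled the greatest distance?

the purple cube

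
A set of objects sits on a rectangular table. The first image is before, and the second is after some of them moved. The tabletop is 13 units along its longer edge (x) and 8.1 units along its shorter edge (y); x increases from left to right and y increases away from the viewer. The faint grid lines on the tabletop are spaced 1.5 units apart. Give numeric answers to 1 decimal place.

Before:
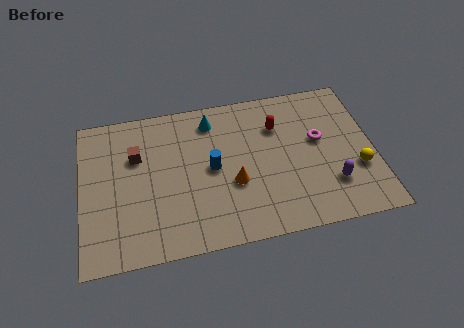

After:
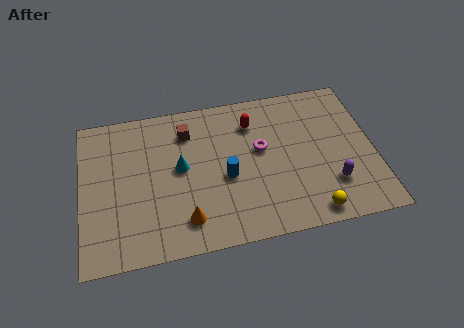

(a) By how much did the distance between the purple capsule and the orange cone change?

+2.1

They were about 4.4 units apart before and 6.5 after — 2.1 units further apart.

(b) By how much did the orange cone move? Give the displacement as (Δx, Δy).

(-2.2, -1.5)

The orange cone was at about (6.7, 3.1) and moved to about (4.5, 1.6).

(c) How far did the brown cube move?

2.5

The brown cube was near (2.5, 5.4) before and (4.8, 6.3) after, so it travelled √(2.3² + 0.9²) ≈ 2.5 units.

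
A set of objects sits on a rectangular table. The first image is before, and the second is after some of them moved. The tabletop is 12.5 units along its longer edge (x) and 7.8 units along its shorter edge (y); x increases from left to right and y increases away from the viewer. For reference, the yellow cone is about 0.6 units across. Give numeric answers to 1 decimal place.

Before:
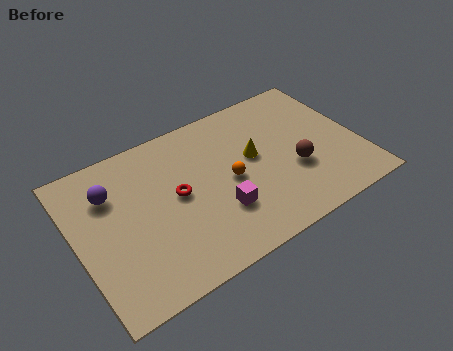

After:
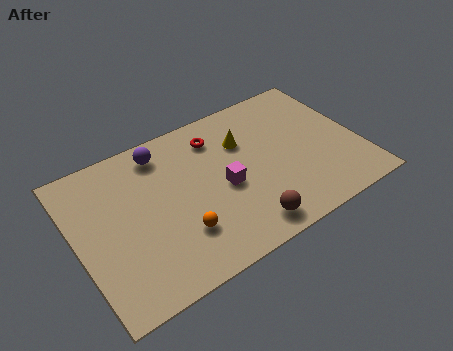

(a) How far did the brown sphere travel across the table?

3.2

The brown sphere moved from about (9.5, 2.9) to (6.9, 1.1), a distance of √(2.6² + 1.8²) ≈ 3.2.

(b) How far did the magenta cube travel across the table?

1.2

The magenta cube moved from about (6.0, 2.4) to (6.4, 3.5), a distance of √(0.4² + 1.1²) ≈ 1.2.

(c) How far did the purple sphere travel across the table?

2.6

From (1.7, 5.6) to (4.1, 6.6), the purple sphere covered √(2.4² + 1.0²) ≈ 2.6 units.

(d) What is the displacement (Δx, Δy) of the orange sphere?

(-2.5, -1.5)

The orange sphere was at about (6.7, 3.7) and moved to about (4.2, 2.2).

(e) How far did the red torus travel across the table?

3.0

From (4.4, 4.1) to (6.5, 6.2), the red torus covered √(2.1² + 2.1²) ≈ 3.0 units.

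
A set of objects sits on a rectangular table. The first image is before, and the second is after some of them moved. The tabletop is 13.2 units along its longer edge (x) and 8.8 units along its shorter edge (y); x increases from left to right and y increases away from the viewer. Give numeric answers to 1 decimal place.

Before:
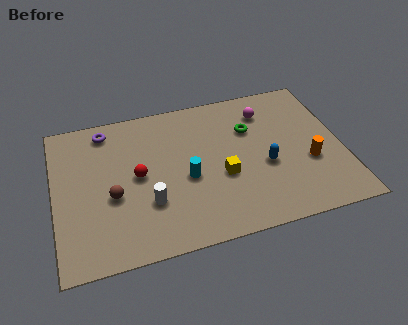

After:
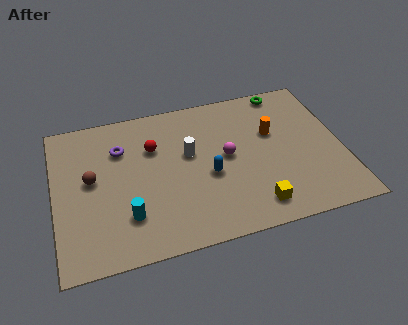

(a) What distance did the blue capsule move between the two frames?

2.6

From (9.6, 3.6) to (7.0, 3.7), the blue capsule covered √(2.6² + 0.1²) ≈ 2.6 units.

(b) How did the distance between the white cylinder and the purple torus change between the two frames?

-1.8

They were about 5.1 units apart before and 3.3 after — 1.8 units closer together.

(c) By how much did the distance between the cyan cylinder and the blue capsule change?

+0.4

They were about 3.6 units apart before and 4.0 after — 0.4 units further apart.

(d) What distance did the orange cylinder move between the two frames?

2.7

From (11.6, 3.3) to (10.1, 5.5), the orange cylinder covered √(1.5² + 2.2²) ≈ 2.7 units.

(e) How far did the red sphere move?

1.7

The red sphere was near (3.8, 4.5) before and (4.6, 6.0) after, so it travelled √(0.8² + 1.5²) ≈ 1.7 units.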